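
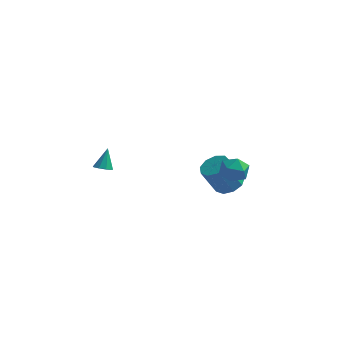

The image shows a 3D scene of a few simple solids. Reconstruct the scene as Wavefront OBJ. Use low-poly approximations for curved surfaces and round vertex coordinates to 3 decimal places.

v 2.871 -3.236 -0.382
v 3.376 -2.948 0.197
v 3.524 -4.392 -0.377
v 4.029 -4.104 0.202
v 3.244 -4.256 0.382
v 2.84 -3.542 0.379
v 4.06 -3.798 -0.559
v 3.656 -3.084 -0.562
v 4.111 -3.296 0.087
v 3.606 -3.579 0.669
v 3.294 -3.761 -0.849
v 2.789 -4.044 -0.267
v 2.134 1.109 -4.679
v 2.86 1.321 -4.291
v 2.151 0.924 -2.752
v 1.426 0.711 -3.141
v 2.512 1.786 -4.331
v 1.804 1.388 -2.792
v 1.987 1.933 -4.534
v 1.279 1.536 -2.995
v 1.532 1.695 -4.805
v 0.824 1.298 -3.266
v 1.358 1.183 -5.018
v 0.65 0.785 -3.479
v 1.547 0.636 -5.072
v 0.839 0.238 -3.533
v 2.011 0.31 -4.942
v 1.303 -0.088 -3.404
v 2.533 0.358 -4.69
v 1.824 -0.039 -3.151
v 2.868 0.757 -4.433
v 2.16 0.36 -2.894
v -3.733 -1.749 -2.62
v -3.451 -2.124 -2.398
v -3.667 -1.071 -1.56
v -3.237 -1.891 -2.56
v -3.255 -1.592 -2.751
v -3.497 -1.365 -2.88
v -3.85 -1.319 -2.888
v -4.148 -1.473 -2.77
v -4.252 -1.757 -2.583
v -4.113 -2.037 -2.412
v -3.797 -2.182 -2.339
f 1 12 6
f 1 6 2
f 1 2 8
f 1 8 11
f 1 11 12
f 2 6 10
f 6 12 5
f 12 11 3
f 11 8 7
f 8 2 9
f 4 10 5
f 4 5 3
f 4 3 7
f 4 7 9
f 4 9 10
f 5 10 6
f 3 5 12
f 7 3 11
f 9 7 8
f 10 9 2
f 14 13 17
f 14 17 15
f 15 17 18
f 15 18 16
f 17 13 19
f 17 19 18
f 18 19 20
f 18 20 16
f 19 13 21
f 19 21 20
f 20 21 22
f 20 22 16
f 21 13 23
f 21 23 22
f 22 23 24
f 22 24 16
f 23 13 25
f 23 25 24
f 24 25 26
f 24 26 16
f 25 13 27
f 25 27 26
f 26 27 28
f 26 28 16
f 27 13 29
f 27 29 28
f 28 29 30
f 28 30 16
f 29 13 31
f 29 31 30
f 30 31 32
f 30 32 16
f 31 13 14
f 31 14 32
f 32 14 15
f 32 15 16
f 34 33 36
f 34 36 35
f 36 33 37
f 36 37 35
f 37 33 38
f 37 38 35
f 38 33 39
f 38 39 35
f 39 33 40
f 39 40 35
f 40 33 41
f 40 41 35
f 41 33 42
f 41 42 35
f 42 33 43
f 42 43 35
f 43 33 34
f 43 34 35



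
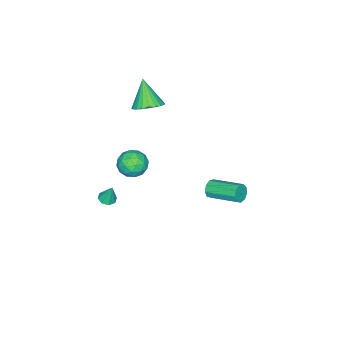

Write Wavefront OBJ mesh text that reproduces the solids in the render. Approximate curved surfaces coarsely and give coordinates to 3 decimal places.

v 2.228 -2.835 -4.139
v 2.632 -3.206 -4.029
v 2.252 -2.445 -2.921
v 2.788 -2.827 -4.153
v 2.615 -2.452 -4.27
v 2.215 -2.302 -4.31
v 1.823 -2.464 -4.25
v 1.668 -2.844 -4.125
v 1.841 -3.218 -4.009
v 2.24 -3.368 -3.969
v -2.837 -3.464 0.177
v -2.178 -4.194 0.069
v -3.543 -4.336 1.783
v -1.981 -3.947 0.29
v -1.914 -3.626 0.494
v -1.987 -3.28 0.649
v -2.19 -2.962 0.733
v -2.492 -2.72 0.732
v -2.846 -2.592 0.646
v -3.199 -2.596 0.489
v -3.496 -2.733 0.284
v -3.694 -2.98 0.063
v -3.761 -3.301 -0.141
v -3.687 -3.647 -0.296
v -3.485 -3.965 -0.38
v -3.183 -4.207 -0.379
v -2.829 -4.335 -0.293
v -2.476 -4.331 -0.136
v 2.26 -0.255 0.233
v 2.761 0.333 0.779
v 2.959 -1.453 0.881
v 3.46 -0.865 1.427
v 2.529 -0.96 1.565
v 2.097 -0.22 1.164
v 3.623 -0.9 0.496
v 3.191 -0.16 0.095
v 3.604 -0.066 0.941
v 2.927 -0.103 1.602
v 2.793 -1.017 0.058
v 2.116 -1.054 0.719
v 2.449 0.144 0.449
v 3.271 -1.264 1.211
v 2.724 -1.32 1.292
v 3.018 -0.974 1.613
v 2.058 -0.181 0.676
v 2.353 0.165 0.996
v 2.217 -0.595 1.459
v 3.367 -1.285 0.664
v 3.662 -0.939 0.984
v 2.702 -0.146 0.047
v 2.996 0.2 0.368
v 3.503 -0.525 0.201
v 3.239 0.256 0.865
v 3.65 -0.449 1.246
v 3.746 -0.469 0.699
v 3.492 -0.034 0.463
v 2.841 0.234 1.254
v 3.253 -0.47 1.635
v 2.705 -0.526 1.716
v 2.451 -0.091 1.48
v 3.337 -0.001 1.349
v 2.467 -0.65 0.025
v 2.879 -1.354 0.406
v 3.269 -1.029 0.18
v 3.015 -0.594 -0.056
v 2.07 -0.671 0.414
v 2.481 -1.376 0.795
v 2.228 -1.086 1.197
v 1.974 -0.651 0.961
v 2.383 -1.119 0.311
v 0.46 3.049 -1.421
v 0.73 3.209 -1.944
v 0.65 5.112 -1.402
v 0.38 4.951 -0.879
v 0.316 3.205 -1.992
v 0.236 5.108 -1.451
v -0.031 3.128 -1.774
v -0.111 5.031 -1.232
v -0.148 3.014 -1.39
v -0.228 4.917 -0.848
v 0.019 2.916 -1.02
v -0.061 4.819 -0.479
v 0.393 2.88 -0.838
v 0.313 4.783 -0.297
v 0.798 2.923 -0.929
v 0.718 4.826 -0.387
v 1.045 3.024 -1.249
v 0.965 4.927 -0.708
v 1.018 3.137 -1.65
v 0.938 5.04 -1.109
f 2 1 4
f 2 4 3
f 4 1 5
f 4 5 3
f 5 1 6
f 5 6 3
f 6 1 7
f 6 7 3
f 7 1 8
f 7 8 3
f 8 1 9
f 8 9 3
f 9 1 10
f 9 10 3
f 10 1 2
f 10 2 3
f 12 11 14
f 12 14 13
f 14 11 15
f 14 15 13
f 15 11 16
f 15 16 13
f 16 11 17
f 16 17 13
f 17 11 18
f 17 18 13
f 18 11 19
f 18 19 13
f 19 11 20
f 19 20 13
f 20 11 21
f 20 21 13
f 21 11 22
f 21 22 13
f 22 11 23
f 22 23 13
f 23 11 24
f 23 24 13
f 24 11 25
f 24 25 13
f 25 11 26
f 25 26 13
f 26 11 27
f 26 27 13
f 27 11 28
f 27 28 13
f 28 11 12
f 28 12 13
f 29 66 45
f 66 40 69
f 45 69 34
f 66 69 45
f 29 45 41
f 45 34 46
f 41 46 30
f 45 46 41
f 29 41 50
f 41 30 51
f 50 51 36
f 41 51 50
f 29 50 62
f 50 36 65
f 62 65 39
f 50 65 62
f 29 62 66
f 62 39 70
f 66 70 40
f 62 70 66
f 30 46 57
f 46 34 60
f 57 60 38
f 46 60 57
f 34 69 47
f 69 40 68
f 47 68 33
f 69 68 47
f 40 70 67
f 70 39 63
f 67 63 31
f 70 63 67
f 39 65 64
f 65 36 52
f 64 52 35
f 65 52 64
f 36 51 56
f 51 30 53
f 56 53 37
f 51 53 56
f 32 58 44
f 58 38 59
f 44 59 33
f 58 59 44
f 32 44 42
f 44 33 43
f 42 43 31
f 44 43 42
f 32 42 49
f 42 31 48
f 49 48 35
f 42 48 49
f 32 49 54
f 49 35 55
f 54 55 37
f 49 55 54
f 32 54 58
f 54 37 61
f 58 61 38
f 54 61 58
f 33 59 47
f 59 38 60
f 47 60 34
f 59 60 47
f 31 43 67
f 43 33 68
f 67 68 40
f 43 68 67
f 35 48 64
f 48 31 63
f 64 63 39
f 48 63 64
f 37 55 56
f 55 35 52
f 56 52 36
f 55 52 56
f 38 61 57
f 61 37 53
f 57 53 30
f 61 53 57
f 72 71 75
f 72 75 73
f 73 75 76
f 73 76 74
f 75 71 77
f 75 77 76
f 76 77 78
f 76 78 74
f 77 71 79
f 77 79 78
f 78 79 80
f 78 80 74
f 79 71 81
f 79 81 80
f 80 81 82
f 80 82 74
f 81 71 83
f 81 83 82
f 82 83 84
f 82 84 74
f 83 71 85
f 83 85 84
f 84 85 86
f 84 86 74
f 85 71 87
f 85 87 86
f 86 87 88
f 86 88 74
f 87 71 89
f 87 89 88
f 88 89 90
f 88 90 74
f 89 71 72
f 89 72 90
f 90 72 73
f 90 73 74



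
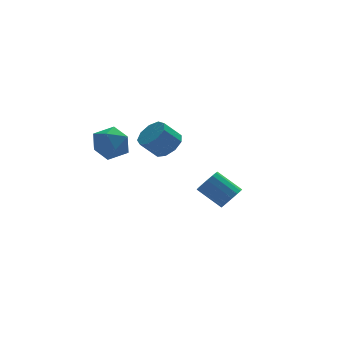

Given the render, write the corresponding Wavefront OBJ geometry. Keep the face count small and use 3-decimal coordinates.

v 2.556 -0.977 -3.554
v 2.938 -1.218 -2.943
v 2.006 -0.244 -1.975
v 1.624 -0.003 -2.586
v 3.137 -0.903 -3.069
v 2.204 0.071 -2.101
v 3.18 -0.608 -3.325
v 2.247 0.367 -2.358
v 3.056 -0.411 -3.643
v 2.123 0.563 -2.675
v 2.798 -0.367 -3.936
v 1.865 0.608 -2.969
v 2.475 -0.485 -4.128
v 1.543 0.489 -3.16
v 2.174 -0.736 -4.165
v 1.242 0.238 -3.197
v 1.976 -1.051 -4.039
v 1.043 -0.077 -3.071
v 1.933 -1.347 -3.782
v 1 -0.372 -2.815
v 2.057 -1.543 -3.465
v 1.124 -0.569 -2.497
v 2.315 -1.588 -3.171
v 1.382 -0.613 -2.204
v 2.637 -1.469 -2.98
v 1.705 -0.495 -2.012
v -1.929 -3.956 2.361
v -1.392 -3.478 2.814
v -2.214 -3.405 3.712
v -2.751 -3.884 3.259
v -1.726 -3.14 2.48
v -2.548 -3.067 3.378
v -2.156 -3.183 2.091
v -2.978 -3.11 2.989
v -2.479 -3.588 1.828
v -3.301 -3.515 2.726
v -2.545 -4.166 1.814
v -3.367 -4.093 2.712
v -2.323 -4.645 2.056
v -3.145 -4.573 2.955
v -1.916 -4.803 2.441
v -2.738 -4.73 3.34
v -1.516 -4.564 2.788
v -2.338 -4.491 3.687
v -1.308 -4.041 2.935
v -2.13 -3.968 3.834
v -3.573 -1.028 2.551
v -2.937 -1.134 1.707
v -4.843 -1.806 1.693
v -4.207 -1.912 0.849
v -4.016 -2.472 1.731
v -3.231 -1.991 2.261
v -4.549 -0.949 1.139
v -3.764 -0.468 1.669
v -3.541 -1.086 0.834
v -3.211 -2.027 1.2
v -4.569 -0.913 2.2
v -4.239 -1.854 2.566
f 2 1 5
f 2 5 3
f 3 5 6
f 3 6 4
f 5 1 7
f 5 7 6
f 6 7 8
f 6 8 4
f 7 1 9
f 7 9 8
f 8 9 10
f 8 10 4
f 9 1 11
f 9 11 10
f 10 11 12
f 10 12 4
f 11 1 13
f 11 13 12
f 12 13 14
f 12 14 4
f 13 1 15
f 13 15 14
f 14 15 16
f 14 16 4
f 15 1 17
f 15 17 16
f 16 17 18
f 16 18 4
f 17 1 19
f 17 19 18
f 18 19 20
f 18 20 4
f 19 1 21
f 19 21 20
f 20 21 22
f 20 22 4
f 21 1 23
f 21 23 22
f 22 23 24
f 22 24 4
f 23 1 25
f 23 25 24
f 24 25 26
f 24 26 4
f 25 1 2
f 25 2 26
f 26 2 3
f 26 3 4
f 28 27 31
f 28 31 29
f 29 31 32
f 29 32 30
f 31 27 33
f 31 33 32
f 32 33 34
f 32 34 30
f 33 27 35
f 33 35 34
f 34 35 36
f 34 36 30
f 35 27 37
f 35 37 36
f 36 37 38
f 36 38 30
f 37 27 39
f 37 39 38
f 38 39 40
f 38 40 30
f 39 27 41
f 39 41 40
f 40 41 42
f 40 42 30
f 41 27 43
f 41 43 42
f 42 43 44
f 42 44 30
f 43 27 45
f 43 45 44
f 44 45 46
f 44 46 30
f 45 27 28
f 45 28 46
f 46 28 29
f 46 29 30
f 47 58 52
f 47 52 48
f 47 48 54
f 47 54 57
f 47 57 58
f 48 52 56
f 52 58 51
f 58 57 49
f 57 54 53
f 54 48 55
f 50 56 51
f 50 51 49
f 50 49 53
f 50 53 55
f 50 55 56
f 51 56 52
f 49 51 58
f 53 49 57
f 55 53 54
f 56 55 48



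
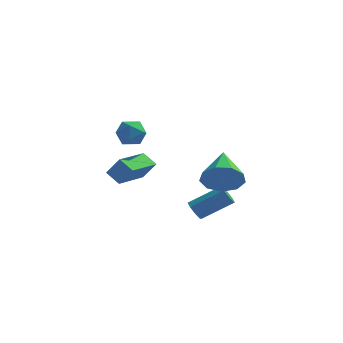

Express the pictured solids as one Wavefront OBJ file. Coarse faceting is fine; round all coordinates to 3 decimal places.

v 2.669 -2.706 -0.623
v 2.974 -2.704 -1.081
v 4.335 -2.173 -0.175
v 4.031 -2.174 0.283
v 2.784 -2.335 -1.013
v 4.145 -1.803 -0.106
v 2.527 -2.183 -0.716
v 3.888 -1.651 0.191
v 2.353 -2.337 -0.365
v 3.715 -1.805 0.542
v 2.365 -2.707 -0.165
v 3.726 -2.176 0.741
v 2.555 -3.077 -0.234
v 3.916 -2.545 0.673
v 2.812 -3.229 -0.531
v 4.173 -2.697 0.376
v 2.985 -3.075 -0.882
v 4.347 -2.543 0.025
v -1.555 0.367 2.373
v -0.901 0.513 1.937
v -0.839 -0.293 3.223
v -0.185 -0.147 2.787
v -0.546 0.449 3.178
v -0.989 0.857 2.653
v -0.751 -0.637 2.507
v -1.194 -0.229 1.982
v -0.405 -0.107 2.02
v -0.278 0.564 2.434
v -1.462 -0.344 2.726
v -1.335 0.327 3.14
v 4.051 -3.493 1.805
v 4.486 -3.783 2.657
v 3.709 -1.687 2.595
v 4.952 -3.511 2.237
v 4.997 -3.23 1.615
v 4.599 -3.072 1.082
v 3.944 -3.111 0.887
v 3.34 -3.328 1.121
v 3.068 -3.622 1.676
v 3.256 -3.856 2.291
v 3.816 -3.919 2.678
v -2.473 1.642 -0.794
v -1.816 1.603 0.149
v -1.821 3.57 -1.17
v -1.164 3.531 -0.227
v -1.776 1.309 -1.293
v -1.119 1.27 -0.35
v -1.124 3.237 -1.669
v -0.467 3.198 -0.726
f 2 1 5
f 2 5 3
f 3 5 6
f 3 6 4
f 5 1 7
f 5 7 6
f 6 7 8
f 6 8 4
f 7 1 9
f 7 9 8
f 8 9 10
f 8 10 4
f 9 1 11
f 9 11 10
f 10 11 12
f 10 12 4
f 11 1 13
f 11 13 12
f 12 13 14
f 12 14 4
f 13 1 15
f 13 15 14
f 14 15 16
f 14 16 4
f 15 1 17
f 15 17 16
f 16 17 18
f 16 18 4
f 17 1 2
f 17 2 18
f 18 2 3
f 18 3 4
f 19 30 24
f 19 24 20
f 19 20 26
f 19 26 29
f 19 29 30
f 20 24 28
f 24 30 23
f 30 29 21
f 29 26 25
f 26 20 27
f 22 28 23
f 22 23 21
f 22 21 25
f 22 25 27
f 22 27 28
f 23 28 24
f 21 23 30
f 25 21 29
f 27 25 26
f 28 27 20
f 32 31 34
f 32 34 33
f 34 31 35
f 34 35 33
f 35 31 36
f 35 36 33
f 36 31 37
f 36 37 33
f 37 31 38
f 37 38 33
f 38 31 39
f 38 39 33
f 39 31 40
f 39 40 33
f 40 31 41
f 40 41 33
f 41 31 32
f 41 32 33
f 43 45 42
f 46 43 42
f 42 45 44
f 44 46 42
f 43 49 45
f 47 43 46
f 47 49 43
f 45 49 44
f 48 46 44
f 44 49 48
f 48 47 46
f 49 47 48



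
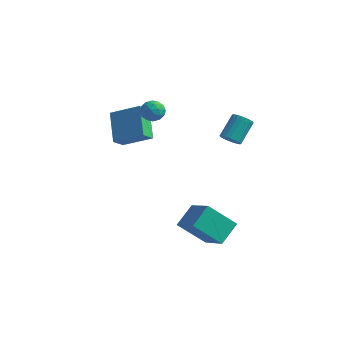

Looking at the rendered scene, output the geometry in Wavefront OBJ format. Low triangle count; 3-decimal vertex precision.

v 1.806 0.188 -3.101
v 1.994 1.466 -2.263
v 3.177 0.877 -4.46
v 3.365 2.155 -3.623
v 3.295 -0.715 -2.057
v 3.483 0.563 -1.22
v 4.666 -0.026 -3.417
v 4.854 1.252 -2.579
v -2.49 0.824 1.671
v -3.462 2.082 2.965
v -2.35 1.577 1.044
v -3.321 2.835 2.338
v -0.839 1.225 2.522
v -1.81 2.483 3.816
v -0.698 1.978 1.895
v -1.67 3.236 3.189
v -0.701 2.569 3.282
v -0.172 2.298 3.715
v -1.528 2.142 4.025
v -0.999 1.871 4.458
v -1.095 2.599 4.405
v -0.584 2.863 3.946
v -1.116 1.577 3.794
v -0.605 1.841 3.335
v -0.428 1.685 4.032
v -0.415 2.317 4.41
v -1.285 2.123 3.33
v -1.272 2.755 3.708
v -0.364 2.471 3.433
v -1.336 1.969 4.307
v -1.392 2.397 4.276
v -1.081 2.238 4.53
v -0.606 2.803 3.569
v -0.295 2.644 3.824
v -0.837 2.82 4.23
v -1.405 1.796 3.916
v -1.094 1.637 4.171
v -0.619 2.202 3.21
v -0.308 2.043 3.464
v -0.863 1.62 3.51
v -0.204 1.951 3.874
v -0.69 1.7 4.311
v -0.759 1.528 3.92
v -0.458 1.683 3.65
v -0.196 2.323 4.096
v -0.682 2.072 4.533
v -0.738 2.499 4.502
v -0.438 2.655 4.232
v -0.346 1.962 4.282
v -1.018 2.368 3.207
v -1.504 2.117 3.644
v -1.262 1.785 3.508
v -0.962 1.941 3.238
v -1.01 2.74 3.429
v -1.496 2.489 3.866
v -1.242 2.757 4.09
v -0.941 2.912 3.82
v -1.354 2.478 3.458
v 3.343 3.182 2.405
v 3.97 3.169 2.352
v 4.085 4.344 3.402
v 3.457 4.358 3.455
v 3.904 3.341 2.167
v 4.018 4.516 3.216
v 3.74 3.486 2.022
v 3.855 4.661 3.072
v 3.508 3.578 1.944
v 3.622 4.754 2.994
v 3.247 3.602 1.945
v 3.362 4.778 2.995
v 3.003 3.554 2.026
v 3.117 4.729 3.076
v 2.817 3.441 2.173
v 2.932 4.616 3.223
v 2.723 3.283 2.36
v 2.837 4.459 3.409
v 2.735 3.108 2.554
v 2.849 4.284 3.604
v 2.853 2.946 2.723
v 2.967 4.122 3.773
v 3.055 2.825 2.837
v 3.169 4 3.886
v 3.307 2.765 2.876
v 3.422 3.941 3.926
v 3.565 2.778 2.834
v 3.68 3.953 3.884
v 3.785 2.86 2.717
v 3.9 4.036 3.767
v 3.928 2.999 2.547
v 4.043 4.174 3.597
f 2 4 1
f 5 2 1
f 1 4 3
f 3 5 1
f 2 8 4
f 6 2 5
f 6 8 2
f 4 8 3
f 7 5 3
f 3 8 7
f 7 6 5
f 8 6 7
f 10 12 9
f 13 10 9
f 9 12 11
f 11 13 9
f 10 16 12
f 14 10 13
f 14 16 10
f 12 16 11
f 15 13 11
f 11 16 15
f 15 14 13
f 16 14 15
f 17 54 33
f 54 28 57
f 33 57 22
f 54 57 33
f 17 33 29
f 33 22 34
f 29 34 18
f 33 34 29
f 17 29 38
f 29 18 39
f 38 39 24
f 29 39 38
f 17 38 50
f 38 24 53
f 50 53 27
f 38 53 50
f 17 50 54
f 50 27 58
f 54 58 28
f 50 58 54
f 18 34 45
f 34 22 48
f 45 48 26
f 34 48 45
f 22 57 35
f 57 28 56
f 35 56 21
f 57 56 35
f 28 58 55
f 58 27 51
f 55 51 19
f 58 51 55
f 27 53 52
f 53 24 40
f 52 40 23
f 53 40 52
f 24 39 44
f 39 18 41
f 44 41 25
f 39 41 44
f 20 46 32
f 46 26 47
f 32 47 21
f 46 47 32
f 20 32 30
f 32 21 31
f 30 31 19
f 32 31 30
f 20 30 37
f 30 19 36
f 37 36 23
f 30 36 37
f 20 37 42
f 37 23 43
f 42 43 25
f 37 43 42
f 20 42 46
f 42 25 49
f 46 49 26
f 42 49 46
f 21 47 35
f 47 26 48
f 35 48 22
f 47 48 35
f 19 31 55
f 31 21 56
f 55 56 28
f 31 56 55
f 23 36 52
f 36 19 51
f 52 51 27
f 36 51 52
f 25 43 44
f 43 23 40
f 44 40 24
f 43 40 44
f 26 49 45
f 49 25 41
f 45 41 18
f 49 41 45
f 60 59 63
f 60 63 61
f 61 63 64
f 61 64 62
f 63 59 65
f 63 65 64
f 64 65 66
f 64 66 62
f 65 59 67
f 65 67 66
f 66 67 68
f 66 68 62
f 67 59 69
f 67 69 68
f 68 69 70
f 68 70 62
f 69 59 71
f 69 71 70
f 70 71 72
f 70 72 62
f 71 59 73
f 71 73 72
f 72 73 74
f 72 74 62
f 73 59 75
f 73 75 74
f 74 75 76
f 74 76 62
f 75 59 77
f 75 77 76
f 76 77 78
f 76 78 62
f 77 59 79
f 77 79 78
f 78 79 80
f 78 80 62
f 79 59 81
f 79 81 80
f 80 81 82
f 80 82 62
f 81 59 83
f 81 83 82
f 82 83 84
f 82 84 62
f 83 59 85
f 83 85 84
f 84 85 86
f 84 86 62
f 85 59 87
f 85 87 86
f 86 87 88
f 86 88 62
f 87 59 89
f 87 89 88
f 88 89 90
f 88 90 62
f 89 59 60
f 89 60 90
f 90 60 61
f 90 61 62



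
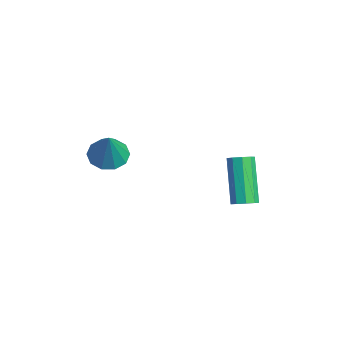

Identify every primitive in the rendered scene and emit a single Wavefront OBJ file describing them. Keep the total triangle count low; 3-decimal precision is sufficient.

v -4.343 -2.772 -0.405
v -3.618 -2.75 -0.789
v -3.557 -2.988 1.065
v -3.739 -2.276 -0.655
v -4.091 -1.992 -0.425
v -4.538 -2.006 -0.188
v -4.911 -2.313 -0.034
v -5.067 -2.795 -0.021
v -4.946 -3.268 -0.155
v -4.594 -3.552 -0.384
v -4.147 -3.539 -0.622
v -3.774 -3.232 -0.776
v -2.266 1.962 -3
v -1.853 2.22 -2.743
v -3.122 2.535 -1.023
v -3.534 2.278 -1.28
v -2.058 2.467 -2.939
v -3.326 2.783 -1.219
v -2.359 2.479 -3.164
v -3.627 2.795 -1.444
v -2.617 2.248 -3.312
v -3.885 2.564 -1.592
v -2.711 1.884 -3.314
v -3.979 2.2 -1.594
v -2.596 1.556 -3.169
v -3.864 1.872 -1.449
v -2.327 1.418 -2.945
v -3.595 1.734 -1.225
v -2.029 1.535 -2.747
v -3.298 1.851 -1.027
v -1.842 1.851 -2.667
v -3.11 2.167 -0.947
f 2 1 4
f 2 4 3
f 4 1 5
f 4 5 3
f 5 1 6
f 5 6 3
f 6 1 7
f 6 7 3
f 7 1 8
f 7 8 3
f 8 1 9
f 8 9 3
f 9 1 10
f 9 10 3
f 10 1 11
f 10 11 3
f 11 1 12
f 11 12 3
f 12 1 2
f 12 2 3
f 14 13 17
f 14 17 15
f 15 17 18
f 15 18 16
f 17 13 19
f 17 19 18
f 18 19 20
f 18 20 16
f 19 13 21
f 19 21 20
f 20 21 22
f 20 22 16
f 21 13 23
f 21 23 22
f 22 23 24
f 22 24 16
f 23 13 25
f 23 25 24
f 24 25 26
f 24 26 16
f 25 13 27
f 25 27 26
f 26 27 28
f 26 28 16
f 27 13 29
f 27 29 28
f 28 29 30
f 28 30 16
f 29 13 31
f 29 31 30
f 30 31 32
f 30 32 16
f 31 13 14
f 31 14 32
f 32 14 15
f 32 15 16



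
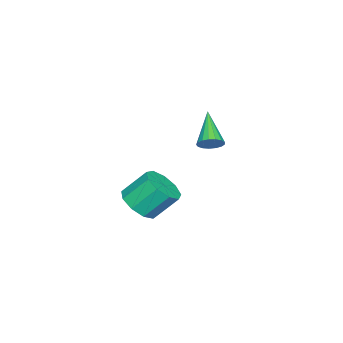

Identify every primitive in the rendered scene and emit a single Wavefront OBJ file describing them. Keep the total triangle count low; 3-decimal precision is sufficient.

v 3.837 -3.407 1.199
v 4.581 -3.836 1.853
v 4.067 -2.803 3.116
v 3.323 -2.373 2.461
v 4.865 -3.257 1.494
v 4.351 -2.224 2.757
v 4.668 -2.747 0.997
v 4.154 -1.714 2.259
v 4.082 -2.546 0.594
v 3.568 -1.513 1.857
v 3.382 -2.748 0.474
v 2.868 -1.715 1.737
v 2.894 -3.258 0.693
v 2.38 -2.225 1.956
v 2.848 -3.837 1.149
v 2.334 -2.804 2.411
v 3.264 -4.215 1.628
v 2.751 -3.182 2.89
v 3.949 -4.215 1.906
v 3.435 -3.182 3.168
v -1.46 -2.172 2.817
v -1.006 -2.644 3.033
v -2.96 -3.008 4.143
v -0.962 -2.392 3.241
v -1.033 -2.089 3.353
v -1.201 -1.805 3.341
v -1.429 -1.605 3.21
v -1.664 -1.535 2.988
v -1.852 -1.611 2.728
v -1.95 -1.815 2.487
v -1.936 -2.101 2.323
v -1.813 -2.403 2.271
v -1.609 -2.652 2.345
v -1.371 -2.791 2.527
v -1.153 -2.788 2.775
f 2 1 5
f 2 5 3
f 3 5 6
f 3 6 4
f 5 1 7
f 5 7 6
f 6 7 8
f 6 8 4
f 7 1 9
f 7 9 8
f 8 9 10
f 8 10 4
f 9 1 11
f 9 11 10
f 10 11 12
f 10 12 4
f 11 1 13
f 11 13 12
f 12 13 14
f 12 14 4
f 13 1 15
f 13 15 14
f 14 15 16
f 14 16 4
f 15 1 17
f 15 17 16
f 16 17 18
f 16 18 4
f 17 1 19
f 17 19 18
f 18 19 20
f 18 20 4
f 19 1 2
f 19 2 20
f 20 2 3
f 20 3 4
f 22 21 24
f 22 24 23
f 24 21 25
f 24 25 23
f 25 21 26
f 25 26 23
f 26 21 27
f 26 27 23
f 27 21 28
f 27 28 23
f 28 21 29
f 28 29 23
f 29 21 30
f 29 30 23
f 30 21 31
f 30 31 23
f 31 21 32
f 31 32 23
f 32 21 33
f 32 33 23
f 33 21 34
f 33 34 23
f 34 21 35
f 34 35 23
f 35 21 22
f 35 22 23



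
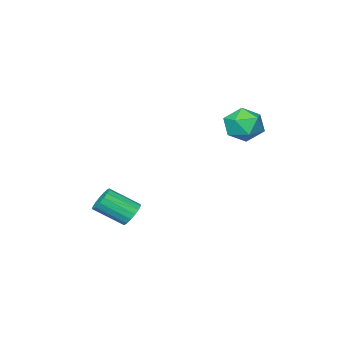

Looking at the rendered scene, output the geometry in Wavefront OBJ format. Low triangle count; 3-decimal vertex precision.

v -2.882 4.071 3.753
v -2.004 3.599 3.688
v -3.496 3.081 2.632
v -2.618 2.609 2.567
v -3.172 2.522 3.394
v -2.793 3.133 4.086
v -2.707 3.547 2.234
v -2.328 4.158 2.926
v -1.896 3.275 2.749
v -2.183 2.642 3.466
v -3.317 4.038 2.854
v -3.604 3.405 3.571
v 0.555 -0.261 -2.622
v 1.007 0.258 -2.569
v 1.997 -0.701 -1.644
v 1.545 -1.219 -1.698
v 0.806 0.301 -2.31
v 1.797 -0.658 -1.385
v 0.548 0.215 -2.122
v 1.539 -0.744 -1.198
v 0.292 0.02 -2.049
v 1.282 -0.939 -1.125
v 0.095 -0.239 -2.108
v 1.086 -1.198 -1.183
v 0.004 -0.503 -2.284
v 0.995 -1.462 -1.36
v 0.039 -0.711 -2.538
v 1.03 -1.67 -1.613
v 0.193 -0.817 -2.811
v 1.183 -1.776 -1.886
v 0.429 -0.794 -3.041
v 1.419 -1.753 -2.116
v 0.694 -0.65 -3.175
v 1.684 -1.609 -2.25
v 0.927 -0.416 -3.182
v 1.917 -1.375 -2.258
v 1.075 -0.147 -3.061
v 2.065 -1.106 -2.137
v 1.104 0.097 -2.84
v 2.094 -0.862 -1.915
f 1 12 6
f 1 6 2
f 1 2 8
f 1 8 11
f 1 11 12
f 2 6 10
f 6 12 5
f 12 11 3
f 11 8 7
f 8 2 9
f 4 10 5
f 4 5 3
f 4 3 7
f 4 7 9
f 4 9 10
f 5 10 6
f 3 5 12
f 7 3 11
f 9 7 8
f 10 9 2
f 14 13 17
f 14 17 15
f 15 17 18
f 15 18 16
f 17 13 19
f 17 19 18
f 18 19 20
f 18 20 16
f 19 13 21
f 19 21 20
f 20 21 22
f 20 22 16
f 21 13 23
f 21 23 22
f 22 23 24
f 22 24 16
f 23 13 25
f 23 25 24
f 24 25 26
f 24 26 16
f 25 13 27
f 25 27 26
f 26 27 28
f 26 28 16
f 27 13 29
f 27 29 28
f 28 29 30
f 28 30 16
f 29 13 31
f 29 31 30
f 30 31 32
f 30 32 16
f 31 13 33
f 31 33 32
f 32 33 34
f 32 34 16
f 33 13 35
f 33 35 34
f 34 35 36
f 34 36 16
f 35 13 37
f 35 37 36
f 36 37 38
f 36 38 16
f 37 13 39
f 37 39 38
f 38 39 40
f 38 40 16
f 39 13 14
f 39 14 40
f 40 14 15
f 40 15 16



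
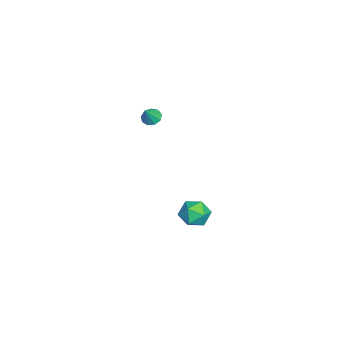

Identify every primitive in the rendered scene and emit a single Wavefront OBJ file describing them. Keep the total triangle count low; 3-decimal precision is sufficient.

v -2.94 -0.991 3.385
v -2.482 -1.147 3.03
v -2.3 -1.269 4.335
v -2.455 -0.75 3.128
v -2.654 -0.465 3.346
v -2.988 -0.426 3.582
v -3.299 -0.652 3.726
v -3.443 -1.036 3.71
v -3.351 -1.399 3.542
v -3.067 -1.571 3.3
v -2.724 -1.472 3.098
v -2.726 1.776 -4.721
v -1.763 1.994 -4.569
v -2.737 0.886 -3.371
v -1.774 1.104 -3.219
v -2.469 1.816 -3.126
v -2.462 2.366 -3.959
v -2.038 0.514 -3.981
v -2.031 1.064 -4.814
v -1.338 1.214 -4.111
v -1.604 2.019 -3.583
v -2.896 0.861 -4.357
v -3.162 1.666 -3.829
f 2 1 4
f 2 4 3
f 4 1 5
f 4 5 3
f 5 1 6
f 5 6 3
f 6 1 7
f 6 7 3
f 7 1 8
f 7 8 3
f 8 1 9
f 8 9 3
f 9 1 10
f 9 10 3
f 10 1 11
f 10 11 3
f 11 1 2
f 11 2 3
f 12 23 17
f 12 17 13
f 12 13 19
f 12 19 22
f 12 22 23
f 13 17 21
f 17 23 16
f 23 22 14
f 22 19 18
f 19 13 20
f 15 21 16
f 15 16 14
f 15 14 18
f 15 18 20
f 15 20 21
f 16 21 17
f 14 16 23
f 18 14 22
f 20 18 19
f 21 20 13



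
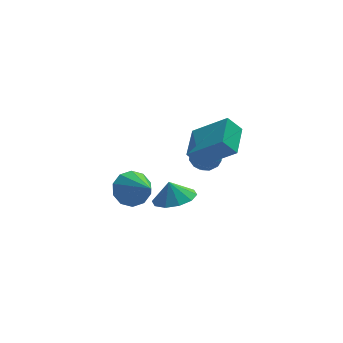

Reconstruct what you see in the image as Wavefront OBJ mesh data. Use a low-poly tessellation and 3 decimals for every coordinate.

v 0.678 -0.822 -0.99
v 1.304 -0.233 -0.479
v 1.282 -2.418 0.11
v 0.761 -0.235 -0.184
v 0.186 -0.462 -0.197
v -0.201 -0.826 -0.513
v -0.252 -1.189 -1.011
v 0.052 -1.411 -1.501
v 0.595 -1.409 -1.795
v 1.17 -1.182 -1.783
v 1.557 -0.818 -1.467
v 1.608 -0.456 -0.969
v 2.567 -3.959 3.342
v 3.964 -4.767 4.557
v 3.144 -2.385 3.725
v 4.54 -3.192 4.941
v 3.22 -4.008 2.559
v 4.616 -4.815 3.775
v 3.796 -2.433 2.943
v 5.193 -3.241 4.158
v 2.719 -0.442 -2.216
v 3.36 -1.249 -1.893
v 2.501 -0.218 -1.224
v 3.731 -0.696 -1.937
v 3.715 -0.046 -2.088
v 3.319 0.453 -2.287
v 2.693 0.609 -2.46
v 2.077 0.364 -2.539
v 1.707 -0.189 -2.495
v 1.722 -0.839 -2.344
v 2.119 -1.338 -2.144
v 2.744 -1.494 -1.972
v 3.071 -2.063 1.554
v 3.656 -1.625 1.23
v 3.944 -2.715 2.25
v 4.529 -2.277 1.926
v 4.011 -1.94 2.433
v 3.472 -1.537 2.002
v 4.128 -2.803 1.478
v 3.589 -2.4 1.047
v 4.31 -2.083 1.183
v 4.237 -1.549 1.773
v 3.363 -2.791 1.707
v 3.29 -2.257 2.297
v 3.287 -1.787 1.331
v 4.313 -2.553 2.149
v 4.009 -2.355 2.447
v 4.353 -2.098 2.257
v 3.179 -1.735 1.785
v 3.523 -1.478 1.594
v 3.731 -1.662 2.301
v 4.077 -2.862 1.886
v 4.421 -2.605 1.695
v 3.247 -2.242 1.223
v 3.591 -1.985 1.033
v 3.869 -2.678 1.179
v 4.015 -1.799 1.113
v 4.528 -2.182 1.522
v 4.293 -2.491 1.258
v 3.975 -2.254 1.005
v 3.972 -1.485 1.46
v 4.485 -1.868 1.869
v 4.181 -1.67 2.167
v 3.864 -1.433 1.914
v 4.357 -1.754 1.432
v 3.115 -2.472 1.611
v 3.628 -2.855 2.02
v 3.736 -2.907 1.566
v 3.419 -2.67 1.313
v 3.072 -2.158 1.958
v 3.585 -2.541 2.367
v 3.625 -2.086 2.475
v 3.307 -1.849 2.222
v 3.243 -2.586 2.048
f 2 1 4
f 2 4 3
f 4 1 5
f 4 5 3
f 5 1 6
f 5 6 3
f 6 1 7
f 6 7 3
f 7 1 8
f 7 8 3
f 8 1 9
f 8 9 3
f 9 1 10
f 9 10 3
f 10 1 11
f 10 11 3
f 11 1 12
f 11 12 3
f 12 1 2
f 12 2 3
f 14 16 13
f 17 14 13
f 13 16 15
f 15 17 13
f 14 20 16
f 18 14 17
f 18 20 14
f 16 20 15
f 19 17 15
f 15 20 19
f 19 18 17
f 20 18 19
f 22 21 24
f 22 24 23
f 24 21 25
f 24 25 23
f 25 21 26
f 25 26 23
f 26 21 27
f 26 27 23
f 27 21 28
f 27 28 23
f 28 21 29
f 28 29 23
f 29 21 30
f 29 30 23
f 30 21 31
f 30 31 23
f 31 21 32
f 31 32 23
f 32 21 22
f 32 22 23
f 33 70 49
f 70 44 73
f 49 73 38
f 70 73 49
f 33 49 45
f 49 38 50
f 45 50 34
f 49 50 45
f 33 45 54
f 45 34 55
f 54 55 40
f 45 55 54
f 33 54 66
f 54 40 69
f 66 69 43
f 54 69 66
f 33 66 70
f 66 43 74
f 70 74 44
f 66 74 70
f 34 50 61
f 50 38 64
f 61 64 42
f 50 64 61
f 38 73 51
f 73 44 72
f 51 72 37
f 73 72 51
f 44 74 71
f 74 43 67
f 71 67 35
f 74 67 71
f 43 69 68
f 69 40 56
f 68 56 39
f 69 56 68
f 40 55 60
f 55 34 57
f 60 57 41
f 55 57 60
f 36 62 48
f 62 42 63
f 48 63 37
f 62 63 48
f 36 48 46
f 48 37 47
f 46 47 35
f 48 47 46
f 36 46 53
f 46 35 52
f 53 52 39
f 46 52 53
f 36 53 58
f 53 39 59
f 58 59 41
f 53 59 58
f 36 58 62
f 58 41 65
f 62 65 42
f 58 65 62
f 37 63 51
f 63 42 64
f 51 64 38
f 63 64 51
f 35 47 71
f 47 37 72
f 71 72 44
f 47 72 71
f 39 52 68
f 52 35 67
f 68 67 43
f 52 67 68
f 41 59 60
f 59 39 56
f 60 56 40
f 59 56 60
f 42 65 61
f 65 41 57
f 61 57 34
f 65 57 61



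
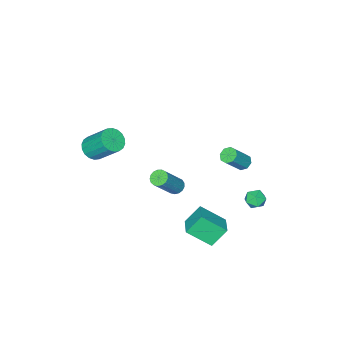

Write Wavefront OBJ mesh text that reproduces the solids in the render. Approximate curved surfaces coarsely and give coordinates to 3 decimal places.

v -4.191 0.864 -2.565
v -3.796 0.656 -2.92
v -2.714 0.509 -1.63
v -3.109 0.716 -1.275
v -3.778 1.091 -2.885
v -2.696 0.944 -1.595
v -4.002 1.392 -2.663
v -2.92 1.245 -1.373
v -4.337 1.384 -2.384
v -3.255 1.237 -1.093
v -4.586 1.071 -2.21
v -3.504 0.924 -0.92
v -4.604 0.636 -2.245
v -3.522 0.489 -0.955
v -4.38 0.335 -2.467
v -3.298 0.188 -1.177
v -4.045 0.343 -2.747
v -2.963 0.196 -1.456
v 0.142 2.497 -5.234
v 1.013 1.331 -4.174
v -0.686 2.88 -4.133
v 0.185 1.714 -3.073
v 1.015 3.446 -4.907
v 1.886 2.28 -3.847
v 0.187 3.829 -3.806
v 1.058 2.663 -2.746
v -1.929 3.964 -2.098
v -1.53 3.632 -2.574
v -2.85 3.788 -2.746
v -2.451 3.456 -3.222
v -2.568 3.161 -2.593
v -1.998 3.269 -2.193
v -2.382 4.151 -3.127
v -1.812 4.259 -2.727
v -1.81 3.747 -3.21
v -1.925 3.136 -2.881
v -2.455 4.284 -2.439
v -2.57 3.673 -2.11
v 2.436 -4.539 -0.419
v 3.138 -4.164 -0.613
v 2.827 -2.846 0.805
v 2.124 -3.221 0.999
v 2.895 -3.993 -0.825
v 2.584 -2.676 0.593
v 2.56 -3.931 -0.956
v 2.249 -2.614 0.462
v 2.2 -3.989 -0.981
v 1.889 -2.672 0.437
v 1.888 -4.156 -0.894
v 1.576 -2.839 0.524
v 1.683 -4.399 -0.714
v 1.372 -3.082 0.704
v 1.628 -4.669 -0.475
v 1.317 -3.352 0.943
v 1.733 -4.914 -0.225
v 1.422 -3.596 1.193
v 1.976 -5.084 -0.013
v 1.665 -3.767 1.405
v 2.311 -5.146 0.118
v 2 -3.829 1.536
v 2.671 -5.088 0.143
v 2.36 -3.771 1.561
v 2.984 -4.921 0.056
v 2.672 -3.604 1.474
v 3.188 -4.678 -0.124
v 2.877 -3.361 1.294
v 3.243 -4.408 -0.363
v 2.932 -3.091 1.055
v 2.76 2.349 1.062
v 3.032 1.939 0.865
v 4.353 2.002 2.561
v 4.08 2.411 2.758
v 3.148 2.142 0.767
v 4.469 2.205 2.462
v 3.175 2.392 0.737
v 4.496 2.455 2.432
v 3.107 2.633 0.781
v 4.428 2.695 2.476
v 2.96 2.808 0.889
v 4.281 2.871 2.585
v 2.766 2.878 1.038
v 4.087 2.941 2.733
v 2.571 2.827 1.192
v 3.892 2.89 2.887
v 2.419 2.666 1.316
v 3.74 2.729 3.011
v 2.345 2.433 1.382
v 3.666 2.495 3.077
v 2.366 2.18 1.375
v 3.687 2.243 3.07
v 2.477 1.966 1.296
v 3.798 2.029 2.992
v 2.653 1.839 1.164
v 3.974 1.902 2.859
v 2.853 1.83 1.009
v 4.174 1.893 2.704
f 2 1 5
f 2 5 3
f 3 5 6
f 3 6 4
f 5 1 7
f 5 7 6
f 6 7 8
f 6 8 4
f 7 1 9
f 7 9 8
f 8 9 10
f 8 10 4
f 9 1 11
f 9 11 10
f 10 11 12
f 10 12 4
f 11 1 13
f 11 13 12
f 12 13 14
f 12 14 4
f 13 1 15
f 13 15 14
f 14 15 16
f 14 16 4
f 15 1 17
f 15 17 16
f 16 17 18
f 16 18 4
f 17 1 2
f 17 2 18
f 18 2 3
f 18 3 4
f 20 22 19
f 23 20 19
f 19 22 21
f 21 23 19
f 20 26 22
f 24 20 23
f 24 26 20
f 22 26 21
f 25 23 21
f 21 26 25
f 25 24 23
f 26 24 25
f 27 38 32
f 27 32 28
f 27 28 34
f 27 34 37
f 27 37 38
f 28 32 36
f 32 38 31
f 38 37 29
f 37 34 33
f 34 28 35
f 30 36 31
f 30 31 29
f 30 29 33
f 30 33 35
f 30 35 36
f 31 36 32
f 29 31 38
f 33 29 37
f 35 33 34
f 36 35 28
f 40 39 43
f 40 43 41
f 41 43 44
f 41 44 42
f 43 39 45
f 43 45 44
f 44 45 46
f 44 46 42
f 45 39 47
f 45 47 46
f 46 47 48
f 46 48 42
f 47 39 49
f 47 49 48
f 48 49 50
f 48 50 42
f 49 39 51
f 49 51 50
f 50 51 52
f 50 52 42
f 51 39 53
f 51 53 52
f 52 53 54
f 52 54 42
f 53 39 55
f 53 55 54
f 54 55 56
f 54 56 42
f 55 39 57
f 55 57 56
f 56 57 58
f 56 58 42
f 57 39 59
f 57 59 58
f 58 59 60
f 58 60 42
f 59 39 61
f 59 61 60
f 60 61 62
f 60 62 42
f 61 39 63
f 61 63 62
f 62 63 64
f 62 64 42
f 63 39 65
f 63 65 64
f 64 65 66
f 64 66 42
f 65 39 67
f 65 67 66
f 66 67 68
f 66 68 42
f 67 39 40
f 67 40 68
f 68 40 41
f 68 41 42
f 70 69 73
f 70 73 71
f 71 73 74
f 71 74 72
f 73 69 75
f 73 75 74
f 74 75 76
f 74 76 72
f 75 69 77
f 75 77 76
f 76 77 78
f 76 78 72
f 77 69 79
f 77 79 78
f 78 79 80
f 78 80 72
f 79 69 81
f 79 81 80
f 80 81 82
f 80 82 72
f 81 69 83
f 81 83 82
f 82 83 84
f 82 84 72
f 83 69 85
f 83 85 84
f 84 85 86
f 84 86 72
f 85 69 87
f 85 87 86
f 86 87 88
f 86 88 72
f 87 69 89
f 87 89 88
f 88 89 90
f 88 90 72
f 89 69 91
f 89 91 90
f 90 91 92
f 90 92 72
f 91 69 93
f 91 93 92
f 92 93 94
f 92 94 72
f 93 69 95
f 93 95 94
f 94 95 96
f 94 96 72
f 95 69 70
f 95 70 96
f 96 70 71
f 96 71 72



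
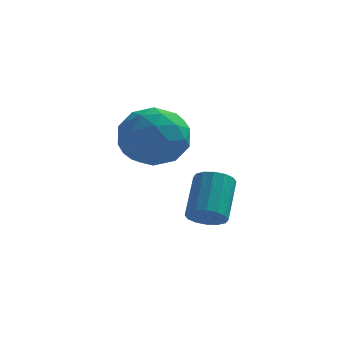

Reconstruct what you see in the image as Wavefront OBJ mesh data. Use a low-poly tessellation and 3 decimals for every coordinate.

v 0.216 -0.03 0.284
v 0.705 0.192 0.016
v 0.753 1.311 1.028
v 0.264 1.09 1.296
v 0.466 0.33 -0.126
v 0.514 1.45 0.886
v 0.16 0.372 -0.158
v 0.208 1.492 0.854
v -0.131 0.307 -0.072
v -0.083 1.426 0.94
v -0.329 0.151 0.11
v -0.281 1.27 1.122
v -0.381 -0.053 0.338
v -0.333 1.066 1.35
v -0.273 -0.251 0.552
v -0.225 0.868 1.564
v -0.034 -0.39 0.694
v 0.014 0.73 1.706
v 0.272 -0.432 0.726
v 0.32 0.688 1.738
v 0.563 -0.366 0.64
v 0.611 0.753 1.652
v 0.761 -0.21 0.458
v 0.809 0.909 1.47
v 0.813 -0.006 0.23
v 0.861 1.113 1.242
v -1.18 0.573 3.195
v -0.439 0.132 3.833
v -1.881 -0.992 2.927
v -1.14 -1.433 3.565
v -1.897 -0.797 3.982
v -1.464 0.17 4.147
v -0.856 -1.03 2.613
v -0.423 -0.063 2.778
v -0.239 -0.859 3.473
v -0.882 -0.715 4.319
v -1.438 -0.145 2.441
v -2.081 -0.001 3.287
v -0.748 0.49 3.537
v -1.572 -1.35 3.223
v -2.017 -0.976 3.468
v -1.582 -1.235 3.843
v -1.35 0.512 3.722
v -0.915 0.253 4.097
v -1.772 -0.294 4.185
v -1.405 -1.113 2.663
v -0.97 -1.372 3.038
v -0.738 0.375 2.917
v -0.303 0.116 3.292
v -0.548 -0.566 2.575
v -0.195 -0.352 3.701
v -0.607 -1.271 3.544
v -0.44 -1.034 2.984
v -0.186 -0.466 3.081
v -0.573 -0.267 4.198
v -0.985 -1.187 4.041
v -1.43 -0.814 4.286
v -1.175 -0.245 4.383
v -0.455 -0.849 3.987
v -1.335 0.327 2.719
v -1.747 -0.593 2.562
v -1.145 -0.615 2.377
v -0.89 -0.046 2.474
v -1.713 0.411 3.216
v -2.125 -0.508 3.059
v -2.134 -0.394 3.679
v -1.88 0.174 3.776
v -1.865 -0.011 2.773
f 2 1 5
f 2 5 3
f 3 5 6
f 3 6 4
f 5 1 7
f 5 7 6
f 6 7 8
f 6 8 4
f 7 1 9
f 7 9 8
f 8 9 10
f 8 10 4
f 9 1 11
f 9 11 10
f 10 11 12
f 10 12 4
f 11 1 13
f 11 13 12
f 12 13 14
f 12 14 4
f 13 1 15
f 13 15 14
f 14 15 16
f 14 16 4
f 15 1 17
f 15 17 16
f 16 17 18
f 16 18 4
f 17 1 19
f 17 19 18
f 18 19 20
f 18 20 4
f 19 1 21
f 19 21 20
f 20 21 22
f 20 22 4
f 21 1 23
f 21 23 22
f 22 23 24
f 22 24 4
f 23 1 25
f 23 25 24
f 24 25 26
f 24 26 4
f 25 1 2
f 25 2 26
f 26 2 3
f 26 3 4
f 27 64 43
f 64 38 67
f 43 67 32
f 64 67 43
f 27 43 39
f 43 32 44
f 39 44 28
f 43 44 39
f 27 39 48
f 39 28 49
f 48 49 34
f 39 49 48
f 27 48 60
f 48 34 63
f 60 63 37
f 48 63 60
f 27 60 64
f 60 37 68
f 64 68 38
f 60 68 64
f 28 44 55
f 44 32 58
f 55 58 36
f 44 58 55
f 32 67 45
f 67 38 66
f 45 66 31
f 67 66 45
f 38 68 65
f 68 37 61
f 65 61 29
f 68 61 65
f 37 63 62
f 63 34 50
f 62 50 33
f 63 50 62
f 34 49 54
f 49 28 51
f 54 51 35
f 49 51 54
f 30 56 42
f 56 36 57
f 42 57 31
f 56 57 42
f 30 42 40
f 42 31 41
f 40 41 29
f 42 41 40
f 30 40 47
f 40 29 46
f 47 46 33
f 40 46 47
f 30 47 52
f 47 33 53
f 52 53 35
f 47 53 52
f 30 52 56
f 52 35 59
f 56 59 36
f 52 59 56
f 31 57 45
f 57 36 58
f 45 58 32
f 57 58 45
f 29 41 65
f 41 31 66
f 65 66 38
f 41 66 65
f 33 46 62
f 46 29 61
f 62 61 37
f 46 61 62
f 35 53 54
f 53 33 50
f 54 50 34
f 53 50 54
f 36 59 55
f 59 35 51
f 55 51 28
f 59 51 55



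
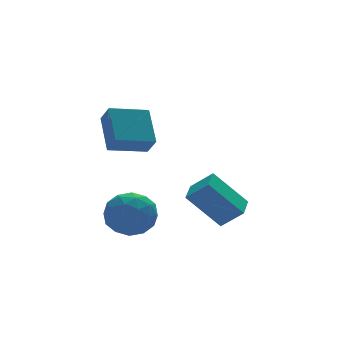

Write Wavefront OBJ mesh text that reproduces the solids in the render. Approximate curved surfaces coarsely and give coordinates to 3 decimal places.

v 2.902 -4.511 -2.323
v 1.641 -3.891 -0.762
v 2.193 -3.888 -3.143
v 0.933 -3.267 -1.582
v 3.607 -3.493 -2.158
v 2.347 -2.872 -0.597
v 2.899 -2.869 -2.978
v 1.638 -2.249 -1.417
v -1.676 -2.544 -1.268
v -0.715 -2.323 -1.873
v -2.065 -3.977 -2.407
v -1.104 -3.756 -3.012
v -1.026 -4.168 -1.934
v -0.786 -3.282 -1.23
v -1.994 -3.018 -3.05
v -1.754 -2.132 -2.346
v -0.912 -2.616 -2.975
v -0.314 -3.327 -2.285
v -2.466 -2.973 -1.995
v -1.868 -3.684 -1.305
v -1.161 -2.308 -1.47
v -1.619 -3.992 -2.81
v -1.573 -4.234 -2.176
v -1.008 -4.104 -2.532
v -1.203 -2.871 -1.092
v -0.638 -2.742 -1.448
v -0.821 -3.826 -1.484
v -2.142 -3.558 -2.832
v -1.577 -3.429 -3.188
v -1.772 -2.196 -1.748
v -1.207 -2.066 -2.104
v -1.959 -2.474 -2.796
v -0.713 -2.35 -2.474
v -0.941 -3.192 -3.143
v -1.464 -2.759 -3.165
v -1.323 -2.238 -2.751
v -0.361 -2.768 -2.068
v -0.59 -3.61 -2.738
v -0.544 -3.852 -2.104
v -0.403 -3.331 -1.691
v -0.477 -2.94 -2.716
v -2.19 -2.69 -1.542
v -2.419 -3.532 -2.212
v -2.377 -2.969 -2.589
v -2.236 -2.448 -2.176
v -1.839 -3.108 -1.137
v -2.067 -3.95 -1.806
v -1.457 -4.062 -1.529
v -1.316 -3.541 -1.115
v -2.303 -3.36 -1.564
v -2.38 -3.198 1.474
v -2.307 -3.858 2.194
v -2.064 -1.816 2.708
v -1.991 -2.476 3.429
v -0.729 -3.324 1.191
v -0.656 -3.984 1.912
v -0.413 -1.942 2.426
v -0.34 -2.602 3.146
f 2 4 1
f 5 2 1
f 1 4 3
f 3 5 1
f 2 8 4
f 6 2 5
f 6 8 2
f 4 8 3
f 7 5 3
f 3 8 7
f 7 6 5
f 8 6 7
f 9 46 25
f 46 20 49
f 25 49 14
f 46 49 25
f 9 25 21
f 25 14 26
f 21 26 10
f 25 26 21
f 9 21 30
f 21 10 31
f 30 31 16
f 21 31 30
f 9 30 42
f 30 16 45
f 42 45 19
f 30 45 42
f 9 42 46
f 42 19 50
f 46 50 20
f 42 50 46
f 10 26 37
f 26 14 40
f 37 40 18
f 26 40 37
f 14 49 27
f 49 20 48
f 27 48 13
f 49 48 27
f 20 50 47
f 50 19 43
f 47 43 11
f 50 43 47
f 19 45 44
f 45 16 32
f 44 32 15
f 45 32 44
f 16 31 36
f 31 10 33
f 36 33 17
f 31 33 36
f 12 38 24
f 38 18 39
f 24 39 13
f 38 39 24
f 12 24 22
f 24 13 23
f 22 23 11
f 24 23 22
f 12 22 29
f 22 11 28
f 29 28 15
f 22 28 29
f 12 29 34
f 29 15 35
f 34 35 17
f 29 35 34
f 12 34 38
f 34 17 41
f 38 41 18
f 34 41 38
f 13 39 27
f 39 18 40
f 27 40 14
f 39 40 27
f 11 23 47
f 23 13 48
f 47 48 20
f 23 48 47
f 15 28 44
f 28 11 43
f 44 43 19
f 28 43 44
f 17 35 36
f 35 15 32
f 36 32 16
f 35 32 36
f 18 41 37
f 41 17 33
f 37 33 10
f 41 33 37
f 52 54 51
f 55 52 51
f 51 54 53
f 53 55 51
f 52 58 54
f 56 52 55
f 56 58 52
f 54 58 53
f 57 55 53
f 53 58 57
f 57 56 55
f 58 56 57



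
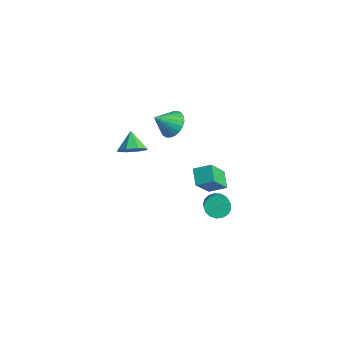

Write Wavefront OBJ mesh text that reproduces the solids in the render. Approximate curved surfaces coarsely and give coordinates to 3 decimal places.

v -3.529 1.433 -0.001
v -2.623 1.067 -0.215
v -3.751 0.307 0.981
v -2.54 1.308 0.08
v -2.607 1.568 0.363
v -2.815 1.808 0.59
v -3.131 1.99 0.728
v -3.508 2.088 0.754
v -3.888 2.086 0.666
v -4.213 1.984 0.476
v -4.435 1.798 0.213
v -4.518 1.557 -0.082
v -4.451 1.297 -0.365
v -4.243 1.057 -0.592
v -3.927 0.875 -0.73
v -3.55 0.777 -0.756
v -3.17 0.78 -0.668
v -2.844 0.881 -0.478
v 3.404 -0.1 -1.457
v 3.886 0.467 -1.607
v 4.959 -0.192 -0.653
v 4.476 -0.76 -0.503
v 3.701 0.585 -1.317
v 4.774 -0.074 -0.363
v 3.447 0.546 -1.06
v 4.52 -0.114 -0.105
v 3.184 0.359 -0.893
v 4.257 -0.301 0.062
v 2.971 0.067 -0.855
v 4.043 -0.593 0.099
v 2.857 -0.264 -0.956
v 3.929 -0.924 -0.001
v 2.868 -0.557 -1.171
v 3.941 -1.217 -0.217
v 3.002 -0.745 -1.452
v 4.075 -1.405 -0.497
v 3.228 -0.786 -1.734
v 4.301 -1.446 -0.78
v 3.494 -0.669 -1.953
v 4.567 -1.329 -0.998
v 3.74 -0.422 -2.058
v 4.812 -1.082 -1.104
v 3.908 -0.102 -2.025
v 4.981 -0.761 -1.071
v 3.961 0.219 -1.863
v 5.034 -0.44 -0.909
v 0.206 1.549 -3.611
v 0.609 0.352 -2.1
v -0.743 1.98 -3.017
v -0.341 0.782 -1.506
v 0.881 2.378 -3.134
v 1.283 1.18 -1.623
v -0.069 2.808 -2.54
v 0.334 1.611 -1.029
v -0.013 -3.492 2.506
v 0.622 -3.489 3.144
v -0.887 -3.048 3.374
v 0.588 -2.891 2.804
v 0.202 -2.645 2.289
v -0.31 -2.895 1.902
v -0.647 -3.494 1.868
v -0.613 -4.092 2.208
v -0.227 -4.339 2.722
v 0.285 -4.089 3.11
f 2 1 4
f 2 4 3
f 4 1 5
f 4 5 3
f 5 1 6
f 5 6 3
f 6 1 7
f 6 7 3
f 7 1 8
f 7 8 3
f 8 1 9
f 8 9 3
f 9 1 10
f 9 10 3
f 10 1 11
f 10 11 3
f 11 1 12
f 11 12 3
f 12 1 13
f 12 13 3
f 13 1 14
f 13 14 3
f 14 1 15
f 14 15 3
f 15 1 16
f 15 16 3
f 16 1 17
f 16 17 3
f 17 1 18
f 17 18 3
f 18 1 2
f 18 2 3
f 20 19 23
f 20 23 21
f 21 23 24
f 21 24 22
f 23 19 25
f 23 25 24
f 24 25 26
f 24 26 22
f 25 19 27
f 25 27 26
f 26 27 28
f 26 28 22
f 27 19 29
f 27 29 28
f 28 29 30
f 28 30 22
f 29 19 31
f 29 31 30
f 30 31 32
f 30 32 22
f 31 19 33
f 31 33 32
f 32 33 34
f 32 34 22
f 33 19 35
f 33 35 34
f 34 35 36
f 34 36 22
f 35 19 37
f 35 37 36
f 36 37 38
f 36 38 22
f 37 19 39
f 37 39 38
f 38 39 40
f 38 40 22
f 39 19 41
f 39 41 40
f 40 41 42
f 40 42 22
f 41 19 43
f 41 43 42
f 42 43 44
f 42 44 22
f 43 19 45
f 43 45 44
f 44 45 46
f 44 46 22
f 45 19 20
f 45 20 46
f 46 20 21
f 46 21 22
f 48 50 47
f 51 48 47
f 47 50 49
f 49 51 47
f 48 54 50
f 52 48 51
f 52 54 48
f 50 54 49
f 53 51 49
f 49 54 53
f 53 52 51
f 54 52 53
f 56 55 58
f 56 58 57
f 58 55 59
f 58 59 57
f 59 55 60
f 59 60 57
f 60 55 61
f 60 61 57
f 61 55 62
f 61 62 57
f 62 55 63
f 62 63 57
f 63 55 64
f 63 64 57
f 64 55 56
f 64 56 57



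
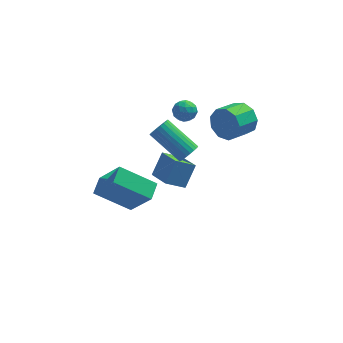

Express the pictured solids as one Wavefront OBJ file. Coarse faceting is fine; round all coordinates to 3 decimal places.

v 0.242 -1.34 0.006
v 0.458 -1.587 0.509
v -0.886 -0.506 1.616
v -1.102 -0.26 1.114
v 0.594 -1.397 0.489
v -0.751 -0.317 1.597
v 0.676 -1.199 0.396
v -0.668 -0.119 1.503
v 0.693 -1.022 0.243
v -0.652 0.058 1.35
v 0.64 -0.894 0.054
v -0.704 0.187 1.162
v 0.528 -0.834 -0.142
v -0.817 0.247 0.966
v 0.371 -0.85 -0.315
v -0.973 0.23 0.792
v 0.195 -0.942 -0.44
v -1.149 0.139 0.668
v 0.026 -1.094 -0.496
v -1.318 -0.013 0.611
v -0.109 -1.283 -0.477
v -1.454 -0.203 0.631
v -0.192 -1.481 -0.383
v -1.536 -0.401 0.724
v -0.208 -1.658 -0.23
v -1.553 -0.578 0.877
v -0.156 -1.787 -0.042
v -1.5 -0.706 1.066
v -0.043 -1.847 0.154
v -1.388 -0.766 1.262
v 0.113 -1.83 0.328
v -1.231 -0.75 1.435
v 0.289 -1.739 0.452
v -1.055 -0.658 1.56
v -0.446 0.535 -3.92
v 0.133 -0.644 -3.434
v -1.42 0.325 -3.27
v -0.841 -0.854 -2.783
v 0.101 1.234 -2.877
v 0.68 0.055 -2.39
v -0.873 1.024 -2.226
v -0.294 -0.155 -1.74
v -4.315 -3.073 -0.955
v -3.39 -3.858 0.685
v -3.996 -2.19 -0.713
v -3.071 -2.974 0.927
v -2.609 -3.386 -2.067
v -1.684 -4.17 -0.427
v -2.29 -2.502 -1.825
v -1.365 -3.287 -0.185
v 0.271 0.994 1.897
v 0.723 0.589 1.69
v -0.343 0.711 1.11
v 0.109 0.306 0.903
v -0.203 0.186 1.45
v 0.176 0.361 1.937
v 0.204 0.939 0.863
v 0.583 1.114 1.35
v 0.681 0.555 1.051
v 0.43 0.089 1.414
v -0.05 1.211 1.386
v -0.301 0.745 1.749
v 0.551 0.816 1.863
v -0.171 0.484 0.937
v -0.354 0.413 1.259
v -0.088 0.175 1.137
v 0.229 0.682 2.008
v 0.495 0.444 1.886
v -0.049 0.208 1.745
v -0.115 0.856 0.914
v 0.151 0.618 0.792
v 0.468 1.125 1.663
v 0.734 0.887 1.541
v 0.429 1.092 1.055
v 0.792 0.558 1.366
v 0.431 0.392 0.903
v 0.487 0.764 0.879
v 0.71 0.867 1.165
v 0.644 0.285 1.579
v 0.284 0.118 1.116
v 0.1 0.048 1.438
v 0.323 0.151 1.724
v 0.62 0.264 1.203
v 0.096 1.182 1.684
v -0.264 1.015 1.221
v 0.057 1.149 1.076
v 0.28 1.252 1.362
v -0.051 0.908 1.897
v -0.412 0.742 1.434
v -0.33 0.433 1.635
v -0.107 0.536 1.921
v -0.24 1.036 1.597
v 2.918 0.367 0.938
v 3.396 0.208 1.708
v 2.459 -0.646 2.112
v 1.982 -0.487 1.342
v 2.997 0.687 1.796
v 2.061 -0.166 2.201
v 2.562 1.016 1.483
v 1.626 0.163 1.888
v 2.293 1.042 0.915
v 1.357 0.188 1.319
v 2.317 0.751 0.357
v 1.381 -0.102 0.762
v 2.622 0.281 0.071
v 1.686 -0.573 0.476
v 3.066 -0.149 0.19
v 2.129 -1.003 0.595
v 3.44 -0.338 0.66
v 2.504 -1.191 1.064
v 3.571 -0.197 1.259
v 2.634 -1.05 1.663
f 2 1 5
f 2 5 3
f 3 5 6
f 3 6 4
f 5 1 7
f 5 7 6
f 6 7 8
f 6 8 4
f 7 1 9
f 7 9 8
f 8 9 10
f 8 10 4
f 9 1 11
f 9 11 10
f 10 11 12
f 10 12 4
f 11 1 13
f 11 13 12
f 12 13 14
f 12 14 4
f 13 1 15
f 13 15 14
f 14 15 16
f 14 16 4
f 15 1 17
f 15 17 16
f 16 17 18
f 16 18 4
f 17 1 19
f 17 19 18
f 18 19 20
f 18 20 4
f 19 1 21
f 19 21 20
f 20 21 22
f 20 22 4
f 21 1 23
f 21 23 22
f 22 23 24
f 22 24 4
f 23 1 25
f 23 25 24
f 24 25 26
f 24 26 4
f 25 1 27
f 25 27 26
f 26 27 28
f 26 28 4
f 27 1 29
f 27 29 28
f 28 29 30
f 28 30 4
f 29 1 31
f 29 31 30
f 30 31 32
f 30 32 4
f 31 1 33
f 31 33 32
f 32 33 34
f 32 34 4
f 33 1 2
f 33 2 34
f 34 2 3
f 34 3 4
f 36 38 35
f 39 36 35
f 35 38 37
f 37 39 35
f 36 42 38
f 40 36 39
f 40 42 36
f 38 42 37
f 41 39 37
f 37 42 41
f 41 40 39
f 42 40 41
f 44 46 43
f 47 44 43
f 43 46 45
f 45 47 43
f 44 50 46
f 48 44 47
f 48 50 44
f 46 50 45
f 49 47 45
f 45 50 49
f 49 48 47
f 50 48 49
f 51 88 67
f 88 62 91
f 67 91 56
f 88 91 67
f 51 67 63
f 67 56 68
f 63 68 52
f 67 68 63
f 51 63 72
f 63 52 73
f 72 73 58
f 63 73 72
f 51 72 84
f 72 58 87
f 84 87 61
f 72 87 84
f 51 84 88
f 84 61 92
f 88 92 62
f 84 92 88
f 52 68 79
f 68 56 82
f 79 82 60
f 68 82 79
f 56 91 69
f 91 62 90
f 69 90 55
f 91 90 69
f 62 92 89
f 92 61 85
f 89 85 53
f 92 85 89
f 61 87 86
f 87 58 74
f 86 74 57
f 87 74 86
f 58 73 78
f 73 52 75
f 78 75 59
f 73 75 78
f 54 80 66
f 80 60 81
f 66 81 55
f 80 81 66
f 54 66 64
f 66 55 65
f 64 65 53
f 66 65 64
f 54 64 71
f 64 53 70
f 71 70 57
f 64 70 71
f 54 71 76
f 71 57 77
f 76 77 59
f 71 77 76
f 54 76 80
f 76 59 83
f 80 83 60
f 76 83 80
f 55 81 69
f 81 60 82
f 69 82 56
f 81 82 69
f 53 65 89
f 65 55 90
f 89 90 62
f 65 90 89
f 57 70 86
f 70 53 85
f 86 85 61
f 70 85 86
f 59 77 78
f 77 57 74
f 78 74 58
f 77 74 78
f 60 83 79
f 83 59 75
f 79 75 52
f 83 75 79
f 94 93 97
f 94 97 95
f 95 97 98
f 95 98 96
f 97 93 99
f 97 99 98
f 98 99 100
f 98 100 96
f 99 93 101
f 99 101 100
f 100 101 102
f 100 102 96
f 101 93 103
f 101 103 102
f 102 103 104
f 102 104 96
f 103 93 105
f 103 105 104
f 104 105 106
f 104 106 96
f 105 93 107
f 105 107 106
f 106 107 108
f 106 108 96
f 107 93 109
f 107 109 108
f 108 109 110
f 108 110 96
f 109 93 111
f 109 111 110
f 110 111 112
f 110 112 96
f 111 93 94
f 111 94 112
f 112 94 95
f 112 95 96



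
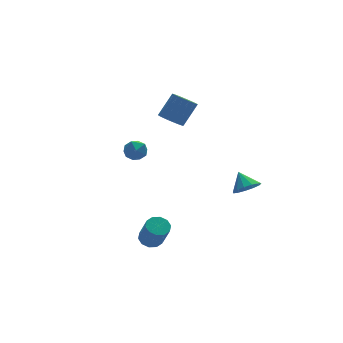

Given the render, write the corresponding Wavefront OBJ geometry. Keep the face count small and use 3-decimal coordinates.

v 2.436 3.397 2.817
v 3.031 3.447 2.363
v 3.959 3.732 3.61
v 3.364 3.683 4.063
v 2.907 3.783 2.378
v 3.834 4.069 3.625
v 2.675 4.031 2.494
v 3.602 4.317 3.741
v 2.388 4.134 2.684
v 3.315 4.419 3.931
v 2.112 4.068 2.904
v 3.039 4.353 4.151
v 1.911 3.848 3.104
v 2.838 4.134 4.351
v 1.83 3.525 3.238
v 2.757 3.811 4.485
v 1.888 3.173 3.276
v 2.815 3.459 4.523
v 2.071 2.872 3.208
v 2.999 3.158 4.455
v 2.339 2.691 3.051
v 3.266 2.977 4.298
v 2.628 2.672 2.84
v 3.556 2.958 4.087
v 2.874 2.82 2.623
v 3.801 3.105 3.87
v 3.019 3.099 2.451
v 3.947 3.385 3.698
v -1.202 -2.704 -1.476
v -0.624 -2.451 -1.368
v -0.54 -3.223 -0.015
v -1.118 -3.476 -0.124
v -0.895 -2.208 -1.213
v -0.811 -2.98 0.14
v -1.283 -2.155 -1.158
v -1.199 -2.927 0.195
v -1.64 -2.311 -1.225
v -1.556 -3.083 0.128
v -1.83 -2.617 -1.388
v -1.746 -3.389 -0.035
v -1.78 -2.957 -1.585
v -1.696 -3.729 -0.232
v -1.509 -3.2 -1.74
v -1.425 -3.972 -0.387
v -1.121 -3.253 -1.795
v -1.037 -4.025 -0.442
v -0.764 -3.097 -1.728
v -0.68 -3.869 -0.375
v -0.574 -2.791 -1.565
v -0.49 -3.563 -0.212
v -0.067 3.576 1.417
v 0.477 3.561 0.921
v 0.103 2.419 1.639
v 0.647 2.404 1.143
v 0.735 2.772 1.775
v 0.63 3.487 1.637
v -0.05 2.493 0.923
v -0.155 3.208 0.785
v 0.488 2.892 0.616
v 0.972 3.064 1.142
v -0.392 2.916 1.418
v 0.092 3.088 1.944
v 3.824 -2.988 1.044
v 4.383 -2.586 0.699
v 3.716 -2.192 1.796
v 4.011 -2.461 0.514
v 3.58 -2.503 0.497
v 3.226 -2.7 0.654
v 3.062 -2.987 0.934
v 3.14 -3.275 1.249
v 3.435 -3.471 1.499
v 3.854 -3.514 1.605
v 4.263 -3.39 1.532
v 4.533 -3.138 1.304
v 4.578 -2.838 0.994
f 2 1 5
f 2 5 3
f 3 5 6
f 3 6 4
f 5 1 7
f 5 7 6
f 6 7 8
f 6 8 4
f 7 1 9
f 7 9 8
f 8 9 10
f 8 10 4
f 9 1 11
f 9 11 10
f 10 11 12
f 10 12 4
f 11 1 13
f 11 13 12
f 12 13 14
f 12 14 4
f 13 1 15
f 13 15 14
f 14 15 16
f 14 16 4
f 15 1 17
f 15 17 16
f 16 17 18
f 16 18 4
f 17 1 19
f 17 19 18
f 18 19 20
f 18 20 4
f 19 1 21
f 19 21 20
f 20 21 22
f 20 22 4
f 21 1 23
f 21 23 22
f 22 23 24
f 22 24 4
f 23 1 25
f 23 25 24
f 24 25 26
f 24 26 4
f 25 1 27
f 25 27 26
f 26 27 28
f 26 28 4
f 27 1 2
f 27 2 28
f 28 2 3
f 28 3 4
f 30 29 33
f 30 33 31
f 31 33 34
f 31 34 32
f 33 29 35
f 33 35 34
f 34 35 36
f 34 36 32
f 35 29 37
f 35 37 36
f 36 37 38
f 36 38 32
f 37 29 39
f 37 39 38
f 38 39 40
f 38 40 32
f 39 29 41
f 39 41 40
f 40 41 42
f 40 42 32
f 41 29 43
f 41 43 42
f 42 43 44
f 42 44 32
f 43 29 45
f 43 45 44
f 44 45 46
f 44 46 32
f 45 29 47
f 45 47 46
f 46 47 48
f 46 48 32
f 47 29 49
f 47 49 48
f 48 49 50
f 48 50 32
f 49 29 30
f 49 30 50
f 50 30 31
f 50 31 32
f 51 62 56
f 51 56 52
f 51 52 58
f 51 58 61
f 51 61 62
f 52 56 60
f 56 62 55
f 62 61 53
f 61 58 57
f 58 52 59
f 54 60 55
f 54 55 53
f 54 53 57
f 54 57 59
f 54 59 60
f 55 60 56
f 53 55 62
f 57 53 61
f 59 57 58
f 60 59 52
f 64 63 66
f 64 66 65
f 66 63 67
f 66 67 65
f 67 63 68
f 67 68 65
f 68 63 69
f 68 69 65
f 69 63 70
f 69 70 65
f 70 63 71
f 70 71 65
f 71 63 72
f 71 72 65
f 72 63 73
f 72 73 65
f 73 63 74
f 73 74 65
f 74 63 75
f 74 75 65
f 75 63 64
f 75 64 65



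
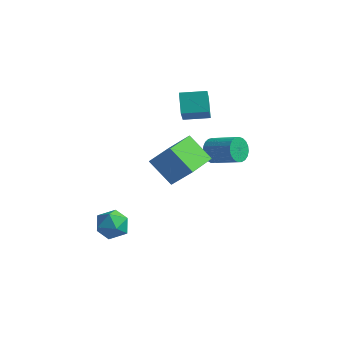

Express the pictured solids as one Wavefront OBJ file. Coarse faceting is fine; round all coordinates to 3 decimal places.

v 2.74 -1.789 2.804
v 3.828 -1.524 4.003
v 2.512 0.284 2.554
v 3.6 0.549 3.752
v 4.08 -1.789 1.588
v 5.168 -1.524 2.786
v 3.852 0.284 1.337
v 4.94 0.549 2.536
v 0.853 -1.143 -2.909
v 1.451 -1.933 -3.1
v -0.271 -2.147 -2.28
v 0.327 -2.937 -2.471
v 0.584 -2.271 -1.758
v 1.279 -1.65 -2.147
v -0.099 -2.43 -3.233
v 0.596 -1.809 -3.622
v 0.863 -2.729 -3.301
v 1.285 -2.63 -2.389
v -0.105 -1.45 -2.991
v 0.317 -1.351 -2.079
v 1.912 2.285 3.883
v 1.298 3.029 4.856
v 1.242 3.469 2.556
v 0.629 4.212 3.529
v 3.111 3.108 4.011
v 2.498 3.851 4.984
v 2.442 4.291 2.684
v 1.828 5.035 3.657
v 3 3.632 0.71
v 3.252 4.055 0.067
v 4.873 4.09 0.726
v 4.62 3.668 1.37
v 3.16 4.299 0.28
v 4.781 4.335 0.939
v 3.041 4.428 0.567
v 4.661 4.464 1.226
v 2.914 4.42 0.879
v 4.535 4.455 1.538
v 2.802 4.275 1.162
v 4.423 4.311 1.821
v 2.724 4.02 1.366
v 4.345 4.055 2.026
v 2.694 3.697 1.458
v 4.315 3.732 2.117
v 2.717 3.363 1.42
v 4.338 3.398 2.079
v 2.788 3.076 1.26
v 4.409 3.111 1.919
v 2.897 2.885 1.004
v 4.517 2.92 1.663
v 3.022 2.823 0.698
v 4.643 2.858 1.357
v 3.144 2.901 0.394
v 4.765 2.936 1.053
v 3.241 3.106 0.145
v 4.862 3.141 0.804
v 3.296 3.401 -0.007
v 4.917 3.437 0.652
v 3.3 3.737 -0.034
v 4.921 3.772 0.625
f 2 4 1
f 5 2 1
f 1 4 3
f 3 5 1
f 2 8 4
f 6 2 5
f 6 8 2
f 4 8 3
f 7 5 3
f 3 8 7
f 7 6 5
f 8 6 7
f 9 20 14
f 9 14 10
f 9 10 16
f 9 16 19
f 9 19 20
f 10 14 18
f 14 20 13
f 20 19 11
f 19 16 15
f 16 10 17
f 12 18 13
f 12 13 11
f 12 11 15
f 12 15 17
f 12 17 18
f 13 18 14
f 11 13 20
f 15 11 19
f 17 15 16
f 18 17 10
f 22 24 21
f 25 22 21
f 21 24 23
f 23 25 21
f 22 28 24
f 26 22 25
f 26 28 22
f 24 28 23
f 27 25 23
f 23 28 27
f 27 26 25
f 28 26 27
f 30 29 33
f 30 33 31
f 31 33 34
f 31 34 32
f 33 29 35
f 33 35 34
f 34 35 36
f 34 36 32
f 35 29 37
f 35 37 36
f 36 37 38
f 36 38 32
f 37 29 39
f 37 39 38
f 38 39 40
f 38 40 32
f 39 29 41
f 39 41 40
f 40 41 42
f 40 42 32
f 41 29 43
f 41 43 42
f 42 43 44
f 42 44 32
f 43 29 45
f 43 45 44
f 44 45 46
f 44 46 32
f 45 29 47
f 45 47 46
f 46 47 48
f 46 48 32
f 47 29 49
f 47 49 48
f 48 49 50
f 48 50 32
f 49 29 51
f 49 51 50
f 50 51 52
f 50 52 32
f 51 29 53
f 51 53 52
f 52 53 54
f 52 54 32
f 53 29 55
f 53 55 54
f 54 55 56
f 54 56 32
f 55 29 57
f 55 57 56
f 56 57 58
f 56 58 32
f 57 29 59
f 57 59 58
f 58 59 60
f 58 60 32
f 59 29 30
f 59 30 60
f 60 30 31
f 60 31 32



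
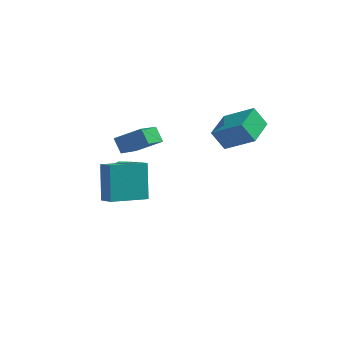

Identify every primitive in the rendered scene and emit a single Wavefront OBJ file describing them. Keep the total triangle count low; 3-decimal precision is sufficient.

v -4.286 -3.852 -1.429
v -4.583 -2.786 0.333
v -2.779 -2.591 -1.938
v -3.076 -1.525 -0.177
v -3.664 -4.415 -0.983
v -3.961 -3.349 0.778
v -2.157 -3.154 -1.493
v -2.454 -2.088 0.269
v -4.387 0.182 -3.162
v -3.328 0.362 -2.654
v -4.612 -1.422 -2.126
v -3.553 -1.242 -1.618
v -4.461 -0.515 -1.372
v -4.322 0.476 -2.013
v -3.618 -1.536 -2.767
v -3.479 -0.545 -3.408
v -2.853 -0.7 -2.41
v -3.374 -0.07 -1.548
v -4.566 -0.99 -3.232
v -5.087 -0.36 -2.37
v -3.837 0.412 -2.999
v -4.103 -1.472 -1.781
v -4.636 -1.045 -1.637
v -4.014 -0.94 -1.338
v -4.422 0.479 -2.622
v -3.799 0.585 -2.324
v -4.465 0.07 -1.57
v -4.141 -1.645 -2.456
v -3.518 -1.539 -2.158
v -3.926 -0.12 -3.442
v -3.304 -0.015 -3.143
v -3.475 -1.13 -3.21
v -2.936 -0.106 -2.557
v -3.069 -1.048 -1.948
v -3.107 -1.221 -2.623
v -3.025 -0.638 -3
v -3.242 0.265 -2.05
v -3.375 -0.678 -1.441
v -3.908 -0.251 -1.297
v -3.826 0.332 -1.673
v -2.963 -0.359 -1.907
v -4.565 -0.382 -3.339
v -4.698 -1.325 -2.73
v -4.114 -1.392 -3.107
v -4.032 -0.809 -3.483
v -4.871 -0.012 -2.832
v -5.004 -0.954 -2.223
v -4.915 -0.422 -1.78
v -4.833 0.161 -2.157
v -4.977 -0.701 -2.873
v -3.218 -4.076 2.319
v -3.67 -3.615 2.96
v -2.942 -2.339 1.266
v -3.394 -1.878 1.907
v -1.966 -3.842 3.033
v -2.418 -3.381 3.674
v -1.69 -2.105 1.98
v -2.142 -1.644 2.621
v 0.417 -1.157 2.253
v 1.931 -1.469 3.305
v 0.693 0.488 2.345
v 2.207 0.175 3.397
v 1.093 -1.215 1.263
v 2.607 -1.528 2.315
v 1.369 0.429 1.355
v 2.883 0.117 2.407
f 2 4 1
f 5 2 1
f 1 4 3
f 3 5 1
f 2 8 4
f 6 2 5
f 6 8 2
f 4 8 3
f 7 5 3
f 3 8 7
f 7 6 5
f 8 6 7
f 9 46 25
f 46 20 49
f 25 49 14
f 46 49 25
f 9 25 21
f 25 14 26
f 21 26 10
f 25 26 21
f 9 21 30
f 21 10 31
f 30 31 16
f 21 31 30
f 9 30 42
f 30 16 45
f 42 45 19
f 30 45 42
f 9 42 46
f 42 19 50
f 46 50 20
f 42 50 46
f 10 26 37
f 26 14 40
f 37 40 18
f 26 40 37
f 14 49 27
f 49 20 48
f 27 48 13
f 49 48 27
f 20 50 47
f 50 19 43
f 47 43 11
f 50 43 47
f 19 45 44
f 45 16 32
f 44 32 15
f 45 32 44
f 16 31 36
f 31 10 33
f 36 33 17
f 31 33 36
f 12 38 24
f 38 18 39
f 24 39 13
f 38 39 24
f 12 24 22
f 24 13 23
f 22 23 11
f 24 23 22
f 12 22 29
f 22 11 28
f 29 28 15
f 22 28 29
f 12 29 34
f 29 15 35
f 34 35 17
f 29 35 34
f 12 34 38
f 34 17 41
f 38 41 18
f 34 41 38
f 13 39 27
f 39 18 40
f 27 40 14
f 39 40 27
f 11 23 47
f 23 13 48
f 47 48 20
f 23 48 47
f 15 28 44
f 28 11 43
f 44 43 19
f 28 43 44
f 17 35 36
f 35 15 32
f 36 32 16
f 35 32 36
f 18 41 37
f 41 17 33
f 37 33 10
f 41 33 37
f 52 54 51
f 55 52 51
f 51 54 53
f 53 55 51
f 52 58 54
f 56 52 55
f 56 58 52
f 54 58 53
f 57 55 53
f 53 58 57
f 57 56 55
f 58 56 57
f 60 62 59
f 63 60 59
f 59 62 61
f 61 63 59
f 60 66 62
f 64 60 63
f 64 66 60
f 62 66 61
f 65 63 61
f 61 66 65
f 65 64 63
f 66 64 65



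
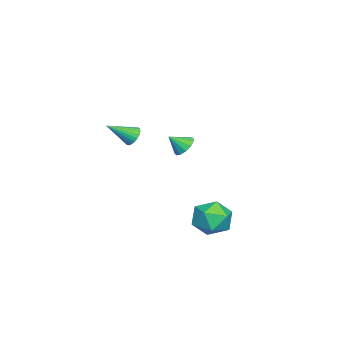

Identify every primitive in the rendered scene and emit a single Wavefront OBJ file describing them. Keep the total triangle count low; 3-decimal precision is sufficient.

v -3.434 -1.192 -1.324
v -2.795 -1.228 -1.631
v -3.126 -1.928 -0.596
v -2.77 -0.942 -1.352
v -2.956 -0.735 -1.064
v -3.294 -0.674 -0.859
v -3.676 -0.777 -0.801
v -3.982 -1.012 -0.909
v -4.113 -1.304 -1.149
v -4.029 -1.56 -1.444
v -3.756 -1.7 -1.701
v -3.381 -1.678 -1.838
v -3.022 -1.502 -1.812
v 2.426 2.448 -2.777
v 3.515 2.443 -2.539
v 2.565 0.777 -3.441
v 3.654 0.772 -3.203
v 2.903 0.755 -2.379
v 2.818 1.788 -1.969
v 3.262 1.432 -4.011
v 3.177 2.465 -3.601
v 4.032 1.816 -3.302
v 3.81 1.397 -2.293
v 2.27 1.823 -3.687
v 2.048 1.404 -2.678
v 0.02 -2.958 0.663
v 0.375 -2.55 0.946
v 0.66 -4.122 1.537
v 0.183 -2.55 1.087
v -0.034 -2.613 1.163
v -0.243 -2.727 1.163
v -0.411 -2.877 1.086
v -0.514 -3.039 0.946
v -0.536 -3.189 0.762
v -0.473 -3.304 0.563
v -0.334 -3.366 0.38
v -0.142 -3.366 0.239
v 0.075 -3.304 0.163
v 0.283 -3.189 0.163
v 0.452 -3.039 0.239
v 0.554 -2.877 0.38
v 0.576 -2.727 0.564
v 0.513 -2.612 0.763
f 2 1 4
f 2 4 3
f 4 1 5
f 4 5 3
f 5 1 6
f 5 6 3
f 6 1 7
f 6 7 3
f 7 1 8
f 7 8 3
f 8 1 9
f 8 9 3
f 9 1 10
f 9 10 3
f 10 1 11
f 10 11 3
f 11 1 12
f 11 12 3
f 12 1 13
f 12 13 3
f 13 1 2
f 13 2 3
f 14 25 19
f 14 19 15
f 14 15 21
f 14 21 24
f 14 24 25
f 15 19 23
f 19 25 18
f 25 24 16
f 24 21 20
f 21 15 22
f 17 23 18
f 17 18 16
f 17 16 20
f 17 20 22
f 17 22 23
f 18 23 19
f 16 18 25
f 20 16 24
f 22 20 21
f 23 22 15
f 27 26 29
f 27 29 28
f 29 26 30
f 29 30 28
f 30 26 31
f 30 31 28
f 31 26 32
f 31 32 28
f 32 26 33
f 32 33 28
f 33 26 34
f 33 34 28
f 34 26 35
f 34 35 28
f 35 26 36
f 35 36 28
f 36 26 37
f 36 37 28
f 37 26 38
f 37 38 28
f 38 26 39
f 38 39 28
f 39 26 40
f 39 40 28
f 40 26 41
f 40 41 28
f 41 26 42
f 41 42 28
f 42 26 43
f 42 43 28
f 43 26 27
f 43 27 28



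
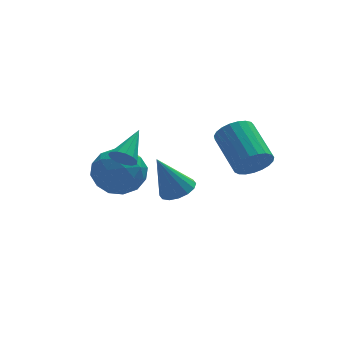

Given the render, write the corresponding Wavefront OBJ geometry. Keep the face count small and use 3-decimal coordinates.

v -2.487 -0.23 -2.603
v -1.672 -0.951 -2.006
v -3.808 -0.489 -1.114
v -2.993 -1.21 -0.517
v -2.777 0.007 -0.631
v -1.961 0.166 -1.551
v -3.519 -1.606 -1.569
v -2.703 -1.447 -2.489
v -2.311 -1.802 -1.367
v -1.852 -0.805 -0.787
v -3.628 -0.635 -2.333
v -3.169 0.362 -1.753
v -1.963 -0.568 -2.435
v -3.517 -0.872 -0.685
v -3.39 -0.157 -0.752
v -2.911 -0.581 -0.401
v -2.133 0.089 -2.168
v -1.655 -0.335 -1.817
v -2.304 0.228 -1.009
v -3.825 -1.105 -1.303
v -3.347 -1.529 -0.952
v -2.569 -0.859 -2.719
v -2.09 -1.283 -2.368
v -3.176 -1.668 -2.111
v -1.86 -1.492 -1.709
v -2.637 -1.644 -0.833
v -2.945 -1.877 -1.451
v -2.466 -1.783 -1.992
v -1.591 -0.906 -1.368
v -2.367 -1.058 -0.493
v -2.24 -0.343 -0.56
v -1.76 -0.249 -1.101
v -1.966 -1.406 -0.992
v -3.113 -0.382 -2.627
v -3.889 -0.534 -1.752
v -3.72 -1.191 -2.019
v -3.24 -1.097 -2.56
v -2.843 0.204 -2.287
v -3.62 0.052 -1.411
v -3.014 0.343 -1.128
v -2.535 0.437 -1.669
v -3.514 -0.034 -2.128
v 2.057 -4.064 0.275
v 2.727 -4.177 0.801
v 2.314 -2.41 1.711
v 1.643 -2.296 1.185
v 2.876 -4.002 0.528
v 2.463 -2.235 1.437
v 2.884 -3.837 0.21
v 2.47 -2.07 1.12
v 2.748 -3.711 -0.096
v 2.335 -1.944 0.814
v 2.492 -3.646 -0.337
v 2.079 -1.879 0.572
v 2.162 -3.654 -0.473
v 1.749 -1.887 0.436
v 1.813 -3.732 -0.48
v 1.4 -1.965 0.429
v 1.506 -3.868 -0.356
v 1.093 -2.1 0.554
v 1.295 -4.037 -0.122
v 0.881 -2.27 0.787
v 1.215 -4.211 0.18
v 0.802 -2.444 1.089
v 1.28 -4.36 0.498
v 0.867 -2.592 1.407
v 1.48 -4.457 0.778
v 1.067 -2.69 1.688
v 1.78 -4.486 0.971
v 1.367 -2.719 1.881
v 2.127 -4.443 1.044
v 1.714 -2.675 1.953
v 2.462 -4.333 0.984
v 2.049 -2.566 1.893
v -3.043 -3.658 0.919
v -2.677 -3.578 0.438
v -2.197 -2.462 1.761
v -2.941 -3.362 0.395
v -3.237 -3.24 0.519
v -3.472 -3.25 0.77
v -3.57 -3.39 1.068
v -3.502 -3.615 1.319
v -3.288 -3.854 1.442
v -2.996 -4.03 1.4
v -2.719 -4.089 1.204
v -2.545 -4.01 0.918
v -2.53 -3.82 0.633
v 0.023 1.004 -3.991
v 0.784 0.883 -3.632
v -0.863 1.076 -2.089
v 0.743 1.32 -3.668
v 0.509 1.672 -3.79
v 0.145 1.845 -3.966
v -0.252 1.793 -4.149
v -0.575 1.53 -4.289
v -0.738 1.126 -4.35
v -0.697 0.689 -4.315
v -0.463 0.337 -4.193
v -0.099 0.164 -4.017
v 0.298 0.216 -3.834
v 0.621 0.479 -3.693
f 1 38 17
f 38 12 41
f 17 41 6
f 38 41 17
f 1 17 13
f 17 6 18
f 13 18 2
f 17 18 13
f 1 13 22
f 13 2 23
f 22 23 8
f 13 23 22
f 1 22 34
f 22 8 37
f 34 37 11
f 22 37 34
f 1 34 38
f 34 11 42
f 38 42 12
f 34 42 38
f 2 18 29
f 18 6 32
f 29 32 10
f 18 32 29
f 6 41 19
f 41 12 40
f 19 40 5
f 41 40 19
f 12 42 39
f 42 11 35
f 39 35 3
f 42 35 39
f 11 37 36
f 37 8 24
f 36 24 7
f 37 24 36
f 8 23 28
f 23 2 25
f 28 25 9
f 23 25 28
f 4 30 16
f 30 10 31
f 16 31 5
f 30 31 16
f 4 16 14
f 16 5 15
f 14 15 3
f 16 15 14
f 4 14 21
f 14 3 20
f 21 20 7
f 14 20 21
f 4 21 26
f 21 7 27
f 26 27 9
f 21 27 26
f 4 26 30
f 26 9 33
f 30 33 10
f 26 33 30
f 5 31 19
f 31 10 32
f 19 32 6
f 31 32 19
f 3 15 39
f 15 5 40
f 39 40 12
f 15 40 39
f 7 20 36
f 20 3 35
f 36 35 11
f 20 35 36
f 9 27 28
f 27 7 24
f 28 24 8
f 27 24 28
f 10 33 29
f 33 9 25
f 29 25 2
f 33 25 29
f 44 43 47
f 44 47 45
f 45 47 48
f 45 48 46
f 47 43 49
f 47 49 48
f 48 49 50
f 48 50 46
f 49 43 51
f 49 51 50
f 50 51 52
f 50 52 46
f 51 43 53
f 51 53 52
f 52 53 54
f 52 54 46
f 53 43 55
f 53 55 54
f 54 55 56
f 54 56 46
f 55 43 57
f 55 57 56
f 56 57 58
f 56 58 46
f 57 43 59
f 57 59 58
f 58 59 60
f 58 60 46
f 59 43 61
f 59 61 60
f 60 61 62
f 60 62 46
f 61 43 63
f 61 63 62
f 62 63 64
f 62 64 46
f 63 43 65
f 63 65 64
f 64 65 66
f 64 66 46
f 65 43 67
f 65 67 66
f 66 67 68
f 66 68 46
f 67 43 69
f 67 69 68
f 68 69 70
f 68 70 46
f 69 43 71
f 69 71 70
f 70 71 72
f 70 72 46
f 71 43 73
f 71 73 72
f 72 73 74
f 72 74 46
f 73 43 44
f 73 44 74
f 74 44 45
f 74 45 46
f 76 75 78
f 76 78 77
f 78 75 79
f 78 79 77
f 79 75 80
f 79 80 77
f 80 75 81
f 80 81 77
f 81 75 82
f 81 82 77
f 82 75 83
f 82 83 77
f 83 75 84
f 83 84 77
f 84 75 85
f 84 85 77
f 85 75 86
f 85 86 77
f 86 75 87
f 86 87 77
f 87 75 76
f 87 76 77
f 89 88 91
f 89 91 90
f 91 88 92
f 91 92 90
f 92 88 93
f 92 93 90
f 93 88 94
f 93 94 90
f 94 88 95
f 94 95 90
f 95 88 96
f 95 96 90
f 96 88 97
f 96 97 90
f 97 88 98
f 97 98 90
f 98 88 99
f 98 99 90
f 99 88 100
f 99 100 90
f 100 88 101
f 100 101 90
f 101 88 89
f 101 89 90

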